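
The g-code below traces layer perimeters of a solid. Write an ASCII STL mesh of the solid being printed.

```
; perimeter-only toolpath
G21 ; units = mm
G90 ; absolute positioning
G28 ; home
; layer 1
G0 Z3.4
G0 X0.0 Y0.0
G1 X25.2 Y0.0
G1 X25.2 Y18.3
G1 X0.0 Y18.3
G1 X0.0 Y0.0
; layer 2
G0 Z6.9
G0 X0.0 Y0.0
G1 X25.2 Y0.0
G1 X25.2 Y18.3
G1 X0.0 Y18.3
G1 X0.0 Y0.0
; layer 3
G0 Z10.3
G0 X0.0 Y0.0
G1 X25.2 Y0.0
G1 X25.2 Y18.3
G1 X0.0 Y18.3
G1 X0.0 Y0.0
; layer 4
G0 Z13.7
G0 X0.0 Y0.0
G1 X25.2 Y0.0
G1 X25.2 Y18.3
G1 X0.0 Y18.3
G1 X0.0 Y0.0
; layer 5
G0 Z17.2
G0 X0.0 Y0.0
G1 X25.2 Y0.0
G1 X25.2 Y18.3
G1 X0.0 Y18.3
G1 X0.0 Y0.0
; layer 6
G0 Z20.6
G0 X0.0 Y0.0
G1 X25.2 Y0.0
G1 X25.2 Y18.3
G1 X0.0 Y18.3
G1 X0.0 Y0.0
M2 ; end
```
solid part
  facet normal 0.0000 0.0000 -1.0000
    outer loop
      vertex 25.2 18.3 0.0
      vertex 25.2 0.0 0.0
      vertex 0.0 0.0 0.0
    endloop
  endfacet
  facet normal 0.0000 0.0000 -1.0000
    outer loop
      vertex 0.0 18.3 0.0
      vertex 25.2 18.3 0.0
      vertex 0.0 0.0 0.0
    endloop
  endfacet
  facet normal 0.0000 0.0000 1.0000
    outer loop
      vertex 0.0 0.0 20.6
      vertex 25.2 0.0 20.6
      vertex 25.2 18.3 20.6
    endloop
  endfacet
  facet normal 0.0000 0.0000 1.0000
    outer loop
      vertex 0.0 0.0 20.6
      vertex 25.2 18.3 20.6
      vertex 0.0 18.3 20.6
    endloop
  endfacet
  facet normal 0.0000 -1.0000 0.0000
    outer loop
      vertex 0.0 0.0 0.0
      vertex 25.2 0.0 0.0
      vertex 25.2 0.0 20.6
    endloop
  endfacet
  facet normal 0.0000 -1.0000 0.0000
    outer loop
      vertex 0.0 0.0 0.0
      vertex 25.2 0.0 20.6
      vertex 0.0 0.0 20.6
    endloop
  endfacet
  facet normal 0.0000 1.0000 0.0000
    outer loop
      vertex 25.2 18.3 20.6
      vertex 25.2 18.3 0.0
      vertex 0.0 18.3 0.0
    endloop
  endfacet
  facet normal 0.0000 1.0000 0.0000
    outer loop
      vertex 0.0 18.3 20.6
      vertex 25.2 18.3 20.6
      vertex 0.0 18.3 0.0
    endloop
  endfacet
  facet normal -1.0000 0.0000 0.0000
    outer loop
      vertex 0.0 18.3 20.6
      vertex 0.0 18.3 0.0
      vertex 0.0 0.0 0.0
    endloop
  endfacet
  facet normal -1.0000 0.0000 0.0000
    outer loop
      vertex 0.0 0.0 20.6
      vertex 0.0 18.3 20.6
      vertex 0.0 0.0 0.0
    endloop
  endfacet
  facet normal 1.0000 0.0000 0.0000
    outer loop
      vertex 25.2 0.0 0.0
      vertex 25.2 18.3 0.0
      vertex 25.2 18.3 20.6
    endloop
  endfacet
  facet normal 1.0000 0.0000 0.0000
    outer loop
      vertex 25.2 0.0 0.0
      vertex 25.2 18.3 20.6
      vertex 25.2 0.0 20.6
    endloop
  endfacet
endsolid part

The G0 Z moves step by Δz≈3.4 mm. Every layer's G1 loop is the same polygon, so the solid is a straight extrusion of it from z=0 to z≈20.6. Closing with flat bottom and top caps and triangulating gives 12 facets — a rectangular box, roughly 25.2 × 18.3 mm footprint and 20.6 mm tall.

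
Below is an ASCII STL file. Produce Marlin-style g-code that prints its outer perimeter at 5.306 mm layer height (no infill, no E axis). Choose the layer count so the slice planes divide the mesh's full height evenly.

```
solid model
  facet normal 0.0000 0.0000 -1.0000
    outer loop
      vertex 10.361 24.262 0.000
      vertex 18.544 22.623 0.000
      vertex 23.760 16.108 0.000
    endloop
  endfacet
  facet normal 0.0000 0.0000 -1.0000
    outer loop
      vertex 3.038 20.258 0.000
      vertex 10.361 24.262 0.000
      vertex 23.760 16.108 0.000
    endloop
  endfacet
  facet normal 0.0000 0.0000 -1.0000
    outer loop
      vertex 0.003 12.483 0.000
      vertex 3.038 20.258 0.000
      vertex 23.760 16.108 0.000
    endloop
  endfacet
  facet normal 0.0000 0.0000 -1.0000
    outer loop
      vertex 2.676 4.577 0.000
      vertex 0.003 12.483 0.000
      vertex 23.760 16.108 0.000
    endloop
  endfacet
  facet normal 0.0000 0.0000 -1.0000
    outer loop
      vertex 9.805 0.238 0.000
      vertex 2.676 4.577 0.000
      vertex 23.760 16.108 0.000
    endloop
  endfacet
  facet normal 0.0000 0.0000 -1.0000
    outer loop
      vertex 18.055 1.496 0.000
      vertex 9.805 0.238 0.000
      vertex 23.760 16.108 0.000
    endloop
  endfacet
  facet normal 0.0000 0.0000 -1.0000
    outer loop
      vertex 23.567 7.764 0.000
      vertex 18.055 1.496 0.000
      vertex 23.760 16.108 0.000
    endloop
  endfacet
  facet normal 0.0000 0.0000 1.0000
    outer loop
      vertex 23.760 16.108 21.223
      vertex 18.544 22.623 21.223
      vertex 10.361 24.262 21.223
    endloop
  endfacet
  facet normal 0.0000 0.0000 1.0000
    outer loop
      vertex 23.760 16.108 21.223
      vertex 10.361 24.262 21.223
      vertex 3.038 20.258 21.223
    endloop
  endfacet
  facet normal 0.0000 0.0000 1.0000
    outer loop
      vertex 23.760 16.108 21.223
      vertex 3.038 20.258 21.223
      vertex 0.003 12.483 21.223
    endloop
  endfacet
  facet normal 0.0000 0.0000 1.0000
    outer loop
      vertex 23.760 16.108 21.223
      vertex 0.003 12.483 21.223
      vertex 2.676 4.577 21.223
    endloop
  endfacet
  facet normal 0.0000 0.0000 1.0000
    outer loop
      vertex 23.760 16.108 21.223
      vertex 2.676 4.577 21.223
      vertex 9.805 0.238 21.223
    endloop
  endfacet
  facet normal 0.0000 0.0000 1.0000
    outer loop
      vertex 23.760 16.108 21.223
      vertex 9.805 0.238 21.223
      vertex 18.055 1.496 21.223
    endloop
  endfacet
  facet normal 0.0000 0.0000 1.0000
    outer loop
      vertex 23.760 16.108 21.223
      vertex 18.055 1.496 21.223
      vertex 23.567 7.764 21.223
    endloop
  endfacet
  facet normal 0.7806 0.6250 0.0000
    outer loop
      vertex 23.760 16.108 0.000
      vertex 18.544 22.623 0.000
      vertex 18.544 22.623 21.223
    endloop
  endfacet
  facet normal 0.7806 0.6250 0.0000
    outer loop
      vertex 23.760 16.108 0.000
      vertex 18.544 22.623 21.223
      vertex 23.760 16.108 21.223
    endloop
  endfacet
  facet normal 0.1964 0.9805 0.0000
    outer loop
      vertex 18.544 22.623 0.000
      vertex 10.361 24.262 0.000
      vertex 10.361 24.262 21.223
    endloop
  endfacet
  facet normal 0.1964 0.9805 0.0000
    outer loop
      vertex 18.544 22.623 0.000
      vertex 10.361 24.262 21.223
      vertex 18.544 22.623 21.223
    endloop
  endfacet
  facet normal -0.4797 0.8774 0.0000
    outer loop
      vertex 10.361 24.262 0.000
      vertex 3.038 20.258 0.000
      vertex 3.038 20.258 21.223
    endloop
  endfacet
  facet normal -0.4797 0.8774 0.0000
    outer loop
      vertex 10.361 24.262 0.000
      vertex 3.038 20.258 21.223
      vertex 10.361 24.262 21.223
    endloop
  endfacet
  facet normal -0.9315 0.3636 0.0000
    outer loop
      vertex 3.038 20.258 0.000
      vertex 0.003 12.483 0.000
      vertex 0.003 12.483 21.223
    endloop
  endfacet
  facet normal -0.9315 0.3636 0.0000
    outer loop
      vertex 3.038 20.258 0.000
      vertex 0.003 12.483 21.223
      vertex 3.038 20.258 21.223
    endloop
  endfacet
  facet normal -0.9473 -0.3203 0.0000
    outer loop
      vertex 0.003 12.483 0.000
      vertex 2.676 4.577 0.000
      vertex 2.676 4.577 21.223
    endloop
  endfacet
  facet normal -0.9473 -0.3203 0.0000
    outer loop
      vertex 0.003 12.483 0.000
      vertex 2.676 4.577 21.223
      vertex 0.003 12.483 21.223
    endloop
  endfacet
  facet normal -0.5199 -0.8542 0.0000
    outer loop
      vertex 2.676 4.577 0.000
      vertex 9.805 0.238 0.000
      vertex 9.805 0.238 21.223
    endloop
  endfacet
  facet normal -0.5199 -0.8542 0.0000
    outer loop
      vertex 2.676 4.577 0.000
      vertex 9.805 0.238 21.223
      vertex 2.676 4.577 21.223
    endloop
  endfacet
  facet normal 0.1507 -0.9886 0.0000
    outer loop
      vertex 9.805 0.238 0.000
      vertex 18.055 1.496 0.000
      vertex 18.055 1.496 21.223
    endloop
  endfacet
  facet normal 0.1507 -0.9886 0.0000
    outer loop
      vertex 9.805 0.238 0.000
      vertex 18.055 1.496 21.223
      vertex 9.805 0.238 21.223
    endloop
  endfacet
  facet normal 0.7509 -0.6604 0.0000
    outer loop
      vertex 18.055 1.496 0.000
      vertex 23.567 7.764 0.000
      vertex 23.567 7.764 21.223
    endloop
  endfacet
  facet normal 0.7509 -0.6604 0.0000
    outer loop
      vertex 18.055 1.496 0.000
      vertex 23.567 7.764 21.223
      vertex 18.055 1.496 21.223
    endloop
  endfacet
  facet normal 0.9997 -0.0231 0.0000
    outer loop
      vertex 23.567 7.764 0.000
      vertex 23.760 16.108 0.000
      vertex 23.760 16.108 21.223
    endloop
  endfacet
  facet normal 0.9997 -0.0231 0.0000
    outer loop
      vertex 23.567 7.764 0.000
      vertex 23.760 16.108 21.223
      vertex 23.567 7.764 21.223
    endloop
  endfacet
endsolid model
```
; perimeter-only toolpath
G21 ; units = mm
G90 ; absolute positioning
G28 ; home
; layer 1
G0 Z5.306
G0 X23.760 Y16.108
G1 X18.544 Y22.623
G1 X10.361 Y24.262
G1 X3.038 Y20.258
G1 X0.003 Y12.483
G1 X2.676 Y4.577
G1 X9.805 Y0.238
G1 X18.055 Y1.496
G1 X23.567 Y7.764
G1 X23.760 Y16.108
; layer 2
G0 Z10.611
G0 X23.760 Y16.108
G1 X18.544 Y22.623
G1 X10.361 Y24.262
G1 X3.038 Y20.258
G1 X0.003 Y12.483
G1 X2.676 Y4.577
G1 X9.805 Y0.238
G1 X18.055 Y1.496
G1 X23.567 Y7.764
G1 X23.760 Y16.108
; layer 3
G0 Z15.917
G0 X23.760 Y16.108
G1 X18.544 Y22.623
G1 X10.361 Y24.262
G1 X3.038 Y20.258
G1 X0.003 Y12.483
G1 X2.676 Y4.577
G1 X9.805 Y0.238
G1 X18.055 Y1.496
G1 X23.567 Y7.764
G1 X23.760 Y16.108
; layer 4
G0 Z21.223
G0 X23.760 Y16.108
G1 X18.544 Y22.623
G1 X10.361 Y24.262
G1 X3.038 Y20.258
G1 X0.003 Y12.483
G1 X2.676 Y4.577
G1 X9.805 Y0.238
G1 X18.055 Y1.496
G1 X23.567 Y7.764
G1 X23.760 Y16.108
M2 ; end

The solid is a regular 9-sided prism (a cylinder approximated with 9 flat sides), circumscribed radius ≈ 12.2 mm, height ≈ 21.2 mm. Slicing at Δz = 5.306 mm — 4 equal slices spanning the solid's height, so layer i sits at z = i·h/4 — gives 4 non-empty perimeters. Each is a 9-segment closed polygon; G0 lifts to the layer z and rapids to the start vertex, then G1 traces the edges.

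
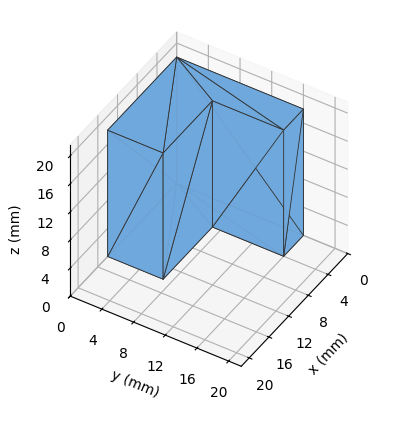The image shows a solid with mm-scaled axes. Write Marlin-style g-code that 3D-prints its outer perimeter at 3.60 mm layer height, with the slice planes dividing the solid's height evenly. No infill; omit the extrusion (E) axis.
Reading the render: the shape is an L-shaped prism: outer 14 × 16 mm, arm thicknesses ≈ 7 mm (horizontal) and 4 mm (vertical), extruded 18 mm in z (dimensions read to the nearest mm from the axis ticks). For the g-code, the solid's height is divided into equal slices at the stated Δz and each level perimeter traced with G1 moves after a G0 lift.

; perimeter-only toolpath
G21 ; units = mm
G90 ; absolute positioning
G28 ; home
; layer 1
G0 Z3.60
G0 X0.00 Y0.00
G1 X14.00 Y0.00
G1 X14.00 Y7.00
G1 X4.00 Y7.00
G1 X4.00 Y16.00
G1 X0.00 Y16.00
G1 X0.00 Y0.00
; layer 2
G0 Z7.20
G0 X0.00 Y0.00
G1 X14.00 Y0.00
G1 X14.00 Y7.00
G1 X4.00 Y7.00
G1 X4.00 Y16.00
G1 X0.00 Y16.00
G1 X0.00 Y0.00
; layer 3
G0 Z10.80
G0 X0.00 Y0.00
G1 X14.00 Y0.00
G1 X14.00 Y7.00
G1 X4.00 Y7.00
G1 X4.00 Y16.00
G1 X0.00 Y16.00
G1 X0.00 Y0.00
; layer 4
G0 Z14.40
G0 X0.00 Y0.00
G1 X14.00 Y0.00
G1 X14.00 Y7.00
G1 X4.00 Y7.00
G1 X4.00 Y16.00
G1 X0.00 Y16.00
G1 X0.00 Y0.00
; layer 5
G0 Z18.00
G0 X0.00 Y0.00
G1 X14.00 Y0.00
G1 X14.00 Y7.00
G1 X4.00 Y7.00
G1 X4.00 Y16.00
G1 X0.00 Y16.00
G1 X0.00 Y0.00
M2 ; end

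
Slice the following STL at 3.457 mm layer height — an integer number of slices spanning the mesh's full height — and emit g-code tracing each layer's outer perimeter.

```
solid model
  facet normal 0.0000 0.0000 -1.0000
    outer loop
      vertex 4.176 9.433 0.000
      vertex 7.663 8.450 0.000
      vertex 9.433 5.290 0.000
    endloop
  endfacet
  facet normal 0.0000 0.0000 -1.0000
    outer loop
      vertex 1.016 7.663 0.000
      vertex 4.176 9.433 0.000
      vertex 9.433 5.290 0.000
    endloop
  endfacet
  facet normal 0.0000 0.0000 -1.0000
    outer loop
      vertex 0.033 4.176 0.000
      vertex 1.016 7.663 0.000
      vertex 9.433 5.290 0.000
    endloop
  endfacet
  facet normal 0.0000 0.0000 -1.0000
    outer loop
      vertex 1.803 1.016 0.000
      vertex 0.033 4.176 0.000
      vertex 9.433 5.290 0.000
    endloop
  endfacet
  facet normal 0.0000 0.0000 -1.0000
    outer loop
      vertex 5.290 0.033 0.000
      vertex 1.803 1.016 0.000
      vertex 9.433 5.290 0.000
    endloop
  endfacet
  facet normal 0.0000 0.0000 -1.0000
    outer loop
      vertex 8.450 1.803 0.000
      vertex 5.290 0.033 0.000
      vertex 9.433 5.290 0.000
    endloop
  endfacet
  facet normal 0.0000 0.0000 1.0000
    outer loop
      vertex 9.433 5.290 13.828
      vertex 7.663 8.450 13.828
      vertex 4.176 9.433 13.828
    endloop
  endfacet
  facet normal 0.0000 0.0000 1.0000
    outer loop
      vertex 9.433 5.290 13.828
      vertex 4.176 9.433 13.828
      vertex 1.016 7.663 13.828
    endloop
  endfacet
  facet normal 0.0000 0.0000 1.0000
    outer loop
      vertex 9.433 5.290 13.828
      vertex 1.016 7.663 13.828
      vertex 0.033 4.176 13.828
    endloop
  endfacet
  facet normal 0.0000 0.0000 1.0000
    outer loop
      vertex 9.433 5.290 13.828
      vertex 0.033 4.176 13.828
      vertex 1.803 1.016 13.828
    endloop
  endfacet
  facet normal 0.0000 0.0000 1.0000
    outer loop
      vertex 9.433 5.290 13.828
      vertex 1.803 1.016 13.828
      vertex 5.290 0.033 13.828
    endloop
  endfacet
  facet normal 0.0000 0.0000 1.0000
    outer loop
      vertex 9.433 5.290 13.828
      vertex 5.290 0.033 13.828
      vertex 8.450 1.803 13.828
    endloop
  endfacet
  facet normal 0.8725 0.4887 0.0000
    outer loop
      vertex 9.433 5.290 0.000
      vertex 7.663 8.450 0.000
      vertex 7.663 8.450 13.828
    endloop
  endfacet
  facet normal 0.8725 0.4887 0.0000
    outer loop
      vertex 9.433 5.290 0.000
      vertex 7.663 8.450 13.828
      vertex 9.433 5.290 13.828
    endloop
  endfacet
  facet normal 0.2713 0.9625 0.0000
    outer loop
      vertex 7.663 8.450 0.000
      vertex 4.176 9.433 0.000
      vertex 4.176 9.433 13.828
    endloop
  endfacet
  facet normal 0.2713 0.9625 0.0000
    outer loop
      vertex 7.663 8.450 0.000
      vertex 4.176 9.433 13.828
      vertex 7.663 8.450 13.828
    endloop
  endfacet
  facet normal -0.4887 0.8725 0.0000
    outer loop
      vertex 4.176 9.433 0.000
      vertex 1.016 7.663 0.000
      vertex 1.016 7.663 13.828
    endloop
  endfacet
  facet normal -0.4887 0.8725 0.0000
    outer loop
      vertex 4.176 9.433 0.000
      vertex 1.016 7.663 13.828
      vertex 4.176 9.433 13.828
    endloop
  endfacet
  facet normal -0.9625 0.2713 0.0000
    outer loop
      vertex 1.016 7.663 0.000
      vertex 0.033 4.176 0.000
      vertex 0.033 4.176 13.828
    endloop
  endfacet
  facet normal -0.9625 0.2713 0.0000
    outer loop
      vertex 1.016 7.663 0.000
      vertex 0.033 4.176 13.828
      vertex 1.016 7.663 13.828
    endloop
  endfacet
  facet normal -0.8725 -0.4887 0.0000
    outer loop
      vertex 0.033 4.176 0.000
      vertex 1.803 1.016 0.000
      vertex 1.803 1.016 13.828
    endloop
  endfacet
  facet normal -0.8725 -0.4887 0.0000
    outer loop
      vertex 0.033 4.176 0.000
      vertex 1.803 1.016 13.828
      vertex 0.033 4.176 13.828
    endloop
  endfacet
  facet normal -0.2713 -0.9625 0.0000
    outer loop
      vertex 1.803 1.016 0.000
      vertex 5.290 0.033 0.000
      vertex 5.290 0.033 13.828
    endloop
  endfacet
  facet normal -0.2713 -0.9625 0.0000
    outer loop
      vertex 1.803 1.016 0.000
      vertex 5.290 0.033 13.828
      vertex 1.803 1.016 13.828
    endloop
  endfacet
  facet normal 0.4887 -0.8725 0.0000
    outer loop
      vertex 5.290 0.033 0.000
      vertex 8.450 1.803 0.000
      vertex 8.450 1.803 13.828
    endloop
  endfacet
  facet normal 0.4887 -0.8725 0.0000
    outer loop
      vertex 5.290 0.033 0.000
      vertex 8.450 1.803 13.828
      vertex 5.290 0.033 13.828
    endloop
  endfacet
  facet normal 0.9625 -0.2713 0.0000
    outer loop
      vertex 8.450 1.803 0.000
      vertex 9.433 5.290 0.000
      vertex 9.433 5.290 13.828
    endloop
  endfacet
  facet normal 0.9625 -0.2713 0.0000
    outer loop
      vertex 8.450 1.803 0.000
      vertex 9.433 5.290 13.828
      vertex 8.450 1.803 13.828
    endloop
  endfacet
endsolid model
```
; perimeter-only toolpath
G21 ; units = mm
G90 ; absolute positioning
G28 ; home
; layer 1
G0 Z3.457
G0 X9.433 Y5.290
G1 X7.663 Y8.450
G1 X4.176 Y9.433
G1 X1.016 Y7.663
G1 X0.033 Y4.176
G1 X1.803 Y1.016
G1 X5.290 Y0.033
G1 X8.450 Y1.803
G1 X9.433 Y5.290
; layer 2
G0 Z6.914
G0 X9.433 Y5.290
G1 X7.663 Y8.450
G1 X4.176 Y9.433
G1 X1.016 Y7.663
G1 X0.033 Y4.176
G1 X1.803 Y1.016
G1 X5.290 Y0.033
G1 X8.450 Y1.803
G1 X9.433 Y5.290
; layer 3
G0 Z10.371
G0 X9.433 Y5.290
G1 X7.663 Y8.450
G1 X4.176 Y9.433
G1 X1.016 Y7.663
G1 X0.033 Y4.176
G1 X1.803 Y1.016
G1 X5.290 Y0.033
G1 X8.450 Y1.803
G1 X9.433 Y5.290
; layer 4
G0 Z13.828
G0 X9.433 Y5.290
G1 X7.663 Y8.450
G1 X4.176 Y9.433
G1 X1.016 Y7.663
G1 X0.033 Y4.176
G1 X1.803 Y1.016
G1 X5.290 Y0.033
G1 X8.450 Y1.803
G1 X9.433 Y5.290
M2 ; end

The solid is a regular 8-sided prism (a cylinder approximated with 8 flat sides), circumscribed radius ≈ 4.73 mm, height ≈ 13.8 mm. Slicing at Δz = 3.457 mm — 4 equal slices spanning the solid's height, so layer i sits at z = i·h/4 — gives 4 non-empty perimeters. Each is a 8-segment closed polygon; G0 lifts to the layer z and rapids to the start vertex, then G1 traces the edges.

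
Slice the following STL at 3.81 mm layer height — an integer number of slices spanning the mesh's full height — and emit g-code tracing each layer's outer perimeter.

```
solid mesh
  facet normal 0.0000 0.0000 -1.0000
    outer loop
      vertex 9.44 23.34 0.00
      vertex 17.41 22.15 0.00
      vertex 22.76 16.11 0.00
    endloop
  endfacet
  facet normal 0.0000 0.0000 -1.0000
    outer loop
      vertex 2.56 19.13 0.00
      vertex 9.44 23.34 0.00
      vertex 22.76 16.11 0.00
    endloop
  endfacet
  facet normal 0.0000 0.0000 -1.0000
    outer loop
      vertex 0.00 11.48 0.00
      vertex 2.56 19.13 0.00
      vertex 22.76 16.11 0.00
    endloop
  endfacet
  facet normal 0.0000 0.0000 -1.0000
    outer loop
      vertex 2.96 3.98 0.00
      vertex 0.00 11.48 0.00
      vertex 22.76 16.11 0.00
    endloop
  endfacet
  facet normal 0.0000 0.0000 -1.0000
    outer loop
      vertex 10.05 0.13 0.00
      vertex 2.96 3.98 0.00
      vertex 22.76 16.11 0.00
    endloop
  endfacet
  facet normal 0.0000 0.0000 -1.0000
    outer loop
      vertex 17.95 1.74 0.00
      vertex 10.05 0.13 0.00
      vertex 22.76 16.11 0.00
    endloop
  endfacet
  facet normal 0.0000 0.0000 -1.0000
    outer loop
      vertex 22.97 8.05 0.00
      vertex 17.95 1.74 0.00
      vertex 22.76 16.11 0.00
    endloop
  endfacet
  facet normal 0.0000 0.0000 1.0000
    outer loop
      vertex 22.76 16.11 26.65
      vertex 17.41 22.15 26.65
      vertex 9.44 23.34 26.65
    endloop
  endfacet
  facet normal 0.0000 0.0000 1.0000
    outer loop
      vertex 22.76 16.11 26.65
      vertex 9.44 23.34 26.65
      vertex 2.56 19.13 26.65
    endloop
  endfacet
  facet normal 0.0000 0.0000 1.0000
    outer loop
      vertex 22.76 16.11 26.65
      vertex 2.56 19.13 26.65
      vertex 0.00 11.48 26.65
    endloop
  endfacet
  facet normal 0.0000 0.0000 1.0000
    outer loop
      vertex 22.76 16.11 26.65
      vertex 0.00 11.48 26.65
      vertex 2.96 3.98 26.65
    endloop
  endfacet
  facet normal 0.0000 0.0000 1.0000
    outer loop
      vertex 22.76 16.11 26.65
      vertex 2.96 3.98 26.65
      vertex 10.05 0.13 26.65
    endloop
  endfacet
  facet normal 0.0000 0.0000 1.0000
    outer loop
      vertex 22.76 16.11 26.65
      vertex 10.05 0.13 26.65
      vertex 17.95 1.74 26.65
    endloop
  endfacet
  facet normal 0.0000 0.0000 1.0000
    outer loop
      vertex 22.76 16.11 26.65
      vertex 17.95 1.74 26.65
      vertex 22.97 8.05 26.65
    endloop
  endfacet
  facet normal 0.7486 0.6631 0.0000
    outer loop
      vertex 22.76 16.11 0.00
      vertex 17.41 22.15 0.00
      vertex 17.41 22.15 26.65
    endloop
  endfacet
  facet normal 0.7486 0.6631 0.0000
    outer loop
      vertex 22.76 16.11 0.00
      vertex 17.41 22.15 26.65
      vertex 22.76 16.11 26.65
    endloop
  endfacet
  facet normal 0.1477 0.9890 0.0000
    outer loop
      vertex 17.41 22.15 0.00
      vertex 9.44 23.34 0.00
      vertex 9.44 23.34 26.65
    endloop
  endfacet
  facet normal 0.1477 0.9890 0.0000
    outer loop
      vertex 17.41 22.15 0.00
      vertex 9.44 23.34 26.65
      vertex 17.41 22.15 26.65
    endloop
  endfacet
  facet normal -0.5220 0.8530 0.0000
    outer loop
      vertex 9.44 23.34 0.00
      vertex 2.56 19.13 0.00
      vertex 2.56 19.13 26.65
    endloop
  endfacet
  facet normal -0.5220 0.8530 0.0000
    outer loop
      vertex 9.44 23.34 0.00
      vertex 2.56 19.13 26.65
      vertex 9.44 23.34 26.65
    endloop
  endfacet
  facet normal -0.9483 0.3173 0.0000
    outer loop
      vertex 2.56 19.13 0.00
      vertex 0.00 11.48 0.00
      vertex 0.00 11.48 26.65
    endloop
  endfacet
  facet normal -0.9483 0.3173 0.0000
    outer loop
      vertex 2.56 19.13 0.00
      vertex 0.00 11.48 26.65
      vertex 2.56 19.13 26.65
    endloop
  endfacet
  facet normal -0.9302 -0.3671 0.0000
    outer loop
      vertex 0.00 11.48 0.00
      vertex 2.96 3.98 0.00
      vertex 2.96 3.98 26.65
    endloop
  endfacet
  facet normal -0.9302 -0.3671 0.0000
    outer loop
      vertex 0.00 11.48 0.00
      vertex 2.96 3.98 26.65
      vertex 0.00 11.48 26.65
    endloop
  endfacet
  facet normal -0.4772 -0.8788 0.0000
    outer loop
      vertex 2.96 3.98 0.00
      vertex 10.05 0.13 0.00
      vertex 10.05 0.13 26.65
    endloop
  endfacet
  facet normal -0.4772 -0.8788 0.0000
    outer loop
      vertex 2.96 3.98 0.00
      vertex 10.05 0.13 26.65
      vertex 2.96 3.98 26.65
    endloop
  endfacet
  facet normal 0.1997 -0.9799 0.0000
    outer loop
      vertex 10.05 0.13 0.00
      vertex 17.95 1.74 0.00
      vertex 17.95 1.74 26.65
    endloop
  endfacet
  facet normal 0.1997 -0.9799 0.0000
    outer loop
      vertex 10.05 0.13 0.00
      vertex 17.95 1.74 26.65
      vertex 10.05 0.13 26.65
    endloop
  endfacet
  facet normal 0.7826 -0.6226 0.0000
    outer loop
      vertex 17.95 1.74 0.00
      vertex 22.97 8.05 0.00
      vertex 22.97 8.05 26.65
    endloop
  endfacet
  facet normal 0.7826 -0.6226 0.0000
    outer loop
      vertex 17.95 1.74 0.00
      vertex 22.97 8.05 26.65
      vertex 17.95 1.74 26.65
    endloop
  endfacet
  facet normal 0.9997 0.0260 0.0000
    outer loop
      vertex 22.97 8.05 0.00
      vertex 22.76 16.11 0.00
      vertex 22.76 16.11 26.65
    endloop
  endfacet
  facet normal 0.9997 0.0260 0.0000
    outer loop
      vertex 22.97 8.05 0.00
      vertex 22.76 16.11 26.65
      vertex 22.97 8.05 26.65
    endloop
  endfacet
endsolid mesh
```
; perimeter-only toolpath
G21 ; units = mm
G90 ; absolute positioning
G28 ; home
; layer 1
G0 Z3.81
G0 X22.76 Y16.11
G1 X17.41 Y22.15
G1 X9.44 Y23.34
G1 X2.56 Y19.13
G1 X0.00 Y11.48
G1 X2.96 Y3.98
G1 X10.05 Y0.13
G1 X17.95 Y1.74
G1 X22.97 Y8.05
G1 X22.76 Y16.11
; layer 2
G0 Z7.61
G0 X22.76 Y16.11
G1 X17.41 Y22.15
G1 X9.44 Y23.34
G1 X2.56 Y19.13
G1 X0.00 Y11.48
G1 X2.96 Y3.98
G1 X10.05 Y0.13
G1 X17.95 Y1.74
G1 X22.97 Y8.05
G1 X22.76 Y16.11
; layer 3
G0 Z11.42
G0 X22.76 Y16.11
G1 X17.41 Y22.15
G1 X9.44 Y23.34
G1 X2.56 Y19.13
G1 X0.00 Y11.48
G1 X2.96 Y3.98
G1 X10.05 Y0.13
G1 X17.95 Y1.74
G1 X22.97 Y8.05
G1 X22.76 Y16.11
; layer 4
G0 Z15.23
G0 X22.76 Y16.11
G1 X17.41 Y22.15
G1 X9.44 Y23.34
G1 X2.56 Y19.13
G1 X0.00 Y11.48
G1 X2.96 Y3.98
G1 X10.05 Y0.13
G1 X17.95 Y1.74
G1 X22.97 Y8.05
G1 X22.76 Y16.11
; layer 5
G0 Z19.04
G0 X22.76 Y16.11
G1 X17.41 Y22.15
G1 X9.44 Y23.34
G1 X2.56 Y19.13
G1 X0.00 Y11.48
G1 X2.96 Y3.98
G1 X10.05 Y0.13
G1 X17.95 Y1.74
G1 X22.97 Y8.05
G1 X22.76 Y16.11
; layer 6
G0 Z22.84
G0 X22.76 Y16.11
G1 X17.41 Y22.15
G1 X9.44 Y23.34
G1 X2.56 Y19.13
G1 X0.00 Y11.48
G1 X2.96 Y3.98
G1 X10.05 Y0.13
G1 X17.95 Y1.74
G1 X22.97 Y8.05
G1 X22.76 Y16.11
; layer 7
G0 Z26.65
G0 X22.76 Y16.11
G1 X17.41 Y22.15
G1 X9.44 Y23.34
G1 X2.56 Y19.13
G1 X0.00 Y11.48
G1 X2.96 Y3.98
G1 X10.05 Y0.13
G1 X17.95 Y1.74
G1 X22.97 Y8.05
G1 X22.76 Y16.11
M2 ; end

The solid is a regular 9-sided prism (a cylinder approximated with 9 flat sides), circumscribed radius ≈ 11.8 mm, height ≈ 26.6 mm. Slicing at Δz = 3.81 mm — 7 equal slices spanning the solid's height, so layer i sits at z = i·h/7 — gives 7 non-empty perimeters. Each is a 9-segment closed polygon; G0 lifts to the layer z and rapids to the start vertex, then G1 traces the edges.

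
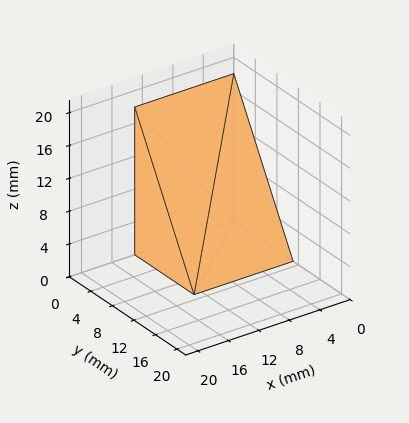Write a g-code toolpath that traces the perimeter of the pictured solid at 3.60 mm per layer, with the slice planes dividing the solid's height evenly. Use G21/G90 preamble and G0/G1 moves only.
Reading the render: the shape is a wedge (ramp): 13 × 11 mm base, rising to 18 mm along the y=0 edge and sloping linearly to z=0 at y=11 (dimensions read to the nearest mm from the axis ticks). For the g-code, the solid's height is divided into equal slices at the stated Δz and each level perimeter traced with G1 moves after a G0 lift.

; perimeter-only toolpath
G21 ; units = mm
G90 ; absolute positioning
G28 ; home
; layer 1
G0 Z3.60
G0 X0.00 Y0.00
G1 X13.00 Y0.00
G1 X13.00 Y8.80
G1 X0.00 Y8.80
G1 X0.00 Y0.00
; layer 2
G0 Z7.20
G0 X0.00 Y0.00
G1 X13.00 Y0.00
G1 X13.00 Y6.60
G1 X0.00 Y6.60
G1 X0.00 Y0.00
; layer 3
G0 Z10.80
G0 X0.00 Y0.00
G1 X13.00 Y0.00
G1 X13.00 Y4.40
G1 X0.00 Y4.40
G1 X0.00 Y0.00
; layer 4
G0 Z14.40
G0 X0.00 Y0.00
G1 X13.00 Y0.00
G1 X13.00 Y2.20
G1 X0.00 Y2.20
G1 X0.00 Y0.00
M2 ; end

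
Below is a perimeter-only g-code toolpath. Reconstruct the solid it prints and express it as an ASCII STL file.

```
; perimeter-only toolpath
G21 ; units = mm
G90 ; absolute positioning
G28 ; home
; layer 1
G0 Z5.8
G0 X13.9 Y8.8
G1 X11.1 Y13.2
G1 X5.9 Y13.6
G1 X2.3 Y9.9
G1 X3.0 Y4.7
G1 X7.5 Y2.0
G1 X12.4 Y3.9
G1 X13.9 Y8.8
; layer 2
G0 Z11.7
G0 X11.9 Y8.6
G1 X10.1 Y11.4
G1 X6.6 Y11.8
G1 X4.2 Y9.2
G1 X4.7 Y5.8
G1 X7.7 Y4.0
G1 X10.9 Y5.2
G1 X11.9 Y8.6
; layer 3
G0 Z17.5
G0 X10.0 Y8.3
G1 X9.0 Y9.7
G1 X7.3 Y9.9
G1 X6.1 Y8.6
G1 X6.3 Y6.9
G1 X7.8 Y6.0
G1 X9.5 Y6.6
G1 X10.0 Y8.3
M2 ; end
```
solid part
  facet normal 0.0000 0.0000 -1.0000
    outer loop
      vertex 5.2 15.5 0.0
      vertex 12.1 14.9 0.0
      vertex 15.9 9.1 0.0
    endloop
  endfacet
  facet normal 0.0000 0.0000 -1.0000
    outer loop
      vertex 0.4 10.5 0.0
      vertex 5.2 15.5 0.0
      vertex 15.9 9.1 0.0
    endloop
  endfacet
  facet normal 0.0000 0.0000 -1.0000
    outer loop
      vertex 1.3 3.6 0.0
      vertex 0.4 10.5 0.0
      vertex 15.9 9.1 0.0
    endloop
  endfacet
  facet normal 0.0000 0.0000 -1.0000
    outer loop
      vertex 7.3 0.0 0.0
      vertex 1.3 3.6 0.0
      vertex 15.9 9.1 0.0
    endloop
  endfacet
  facet normal 0.0000 0.0000 -1.0000
    outer loop
      vertex 13.8 2.5 0.0
      vertex 7.3 0.0 0.0
      vertex 15.9 9.1 0.0
    endloop
  endfacet
  facet normal 0.7994 0.5237 0.2945
    outer loop
      vertex 15.9 9.1 0.0
      vertex 12.1 14.9 0.0
      vertex 8.0 8.0 23.4
    endloop
  endfacet
  facet normal 0.0828 0.9519 0.2952
    outer loop
      vertex 12.1 14.9 0.0
      vertex 5.2 15.5 0.0
      vertex 8.0 8.0 23.4
    endloop
  endfacet
  facet normal -0.6894 0.6618 0.2946
    outer loop
      vertex 5.2 15.5 0.0
      vertex 0.4 10.5 0.0
      vertex 8.0 8.0 23.4
    endloop
  endfacet
  facet normal -0.9476 -0.1236 0.2946
    outer loop
      vertex 0.4 10.5 0.0
      vertex 1.3 3.6 0.0
      vertex 8.0 8.0 23.4
    endloop
  endfacet
  facet normal -0.4916 -0.8194 0.2948
    outer loop
      vertex 1.3 3.6 0.0
      vertex 7.3 0.0 0.0
      vertex 8.0 8.0 23.4
    endloop
  endfacet
  facet normal 0.3430 -0.8919 0.2947
    outer loop
      vertex 7.3 0.0 0.0
      vertex 13.8 2.5 0.0
      vertex 8.0 8.0 23.4
    endloop
  endfacet
  facet normal 0.9108 -0.2898 0.2939
    outer loop
      vertex 13.8 2.5 0.0
      vertex 15.9 9.1 0.0
      vertex 8.0 8.0 23.4
    endloop
  endfacet
endsolid part

The G0 Z moves step by Δz≈5.8 mm. The G1 loops shrink linearly with z, so the solid tapers from its base footprint up to z≈23.4. Closing with a flat bottom cap and the tapered top and triangulating gives 12 facets — a regular 7-sided pyramid, base circumscribed radius ≈ 8 mm, apex at z ≈ 23.4 mm.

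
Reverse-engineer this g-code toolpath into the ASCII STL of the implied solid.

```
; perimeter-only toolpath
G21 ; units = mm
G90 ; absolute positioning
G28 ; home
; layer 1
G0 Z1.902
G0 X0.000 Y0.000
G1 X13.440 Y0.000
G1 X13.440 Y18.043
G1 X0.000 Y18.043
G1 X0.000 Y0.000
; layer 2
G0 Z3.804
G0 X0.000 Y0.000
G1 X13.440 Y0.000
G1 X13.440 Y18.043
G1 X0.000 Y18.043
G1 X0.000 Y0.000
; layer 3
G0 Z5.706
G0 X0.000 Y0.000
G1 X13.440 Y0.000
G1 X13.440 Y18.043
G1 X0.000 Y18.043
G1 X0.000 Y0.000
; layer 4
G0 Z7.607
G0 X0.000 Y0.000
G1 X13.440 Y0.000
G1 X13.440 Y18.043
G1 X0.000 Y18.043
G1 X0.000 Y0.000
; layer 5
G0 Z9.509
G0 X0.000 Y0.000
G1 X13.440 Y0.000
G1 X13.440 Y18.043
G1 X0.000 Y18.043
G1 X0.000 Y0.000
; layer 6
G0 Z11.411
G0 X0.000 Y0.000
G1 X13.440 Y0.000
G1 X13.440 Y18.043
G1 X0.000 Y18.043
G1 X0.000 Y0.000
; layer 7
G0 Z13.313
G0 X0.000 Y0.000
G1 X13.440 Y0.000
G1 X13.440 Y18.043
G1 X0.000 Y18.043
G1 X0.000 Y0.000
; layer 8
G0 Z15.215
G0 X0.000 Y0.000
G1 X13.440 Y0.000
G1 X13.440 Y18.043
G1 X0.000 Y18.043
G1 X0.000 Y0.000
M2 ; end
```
solid part
  facet normal 0.0000 0.0000 -1.0000
    outer loop
      vertex 13.440 18.043 0.000
      vertex 13.440 0.000 0.000
      vertex 0.000 0.000 0.000
    endloop
  endfacet
  facet normal 0.0000 0.0000 -1.0000
    outer loop
      vertex 0.000 18.043 0.000
      vertex 13.440 18.043 0.000
      vertex 0.000 0.000 0.000
    endloop
  endfacet
  facet normal 0.0000 0.0000 1.0000
    outer loop
      vertex 0.000 0.000 15.215
      vertex 13.440 0.000 15.215
      vertex 13.440 18.043 15.215
    endloop
  endfacet
  facet normal 0.0000 0.0000 1.0000
    outer loop
      vertex 0.000 0.000 15.215
      vertex 13.440 18.043 15.215
      vertex 0.000 18.043 15.215
    endloop
  endfacet
  facet normal 0.0000 -1.0000 0.0000
    outer loop
      vertex 0.000 0.000 0.000
      vertex 13.440 0.000 0.000
      vertex 13.440 0.000 15.215
    endloop
  endfacet
  facet normal 0.0000 -1.0000 0.0000
    outer loop
      vertex 0.000 0.000 0.000
      vertex 13.440 0.000 15.215
      vertex 0.000 0.000 15.215
    endloop
  endfacet
  facet normal 0.0000 1.0000 0.0000
    outer loop
      vertex 13.440 18.043 15.215
      vertex 13.440 18.043 0.000
      vertex 0.000 18.043 0.000
    endloop
  endfacet
  facet normal 0.0000 1.0000 0.0000
    outer loop
      vertex 0.000 18.043 15.215
      vertex 13.440 18.043 15.215
      vertex 0.000 18.043 0.000
    endloop
  endfacet
  facet normal -1.0000 0.0000 0.0000
    outer loop
      vertex 0.000 18.043 15.215
      vertex 0.000 18.043 0.000
      vertex 0.000 0.000 0.000
    endloop
  endfacet
  facet normal -1.0000 0.0000 0.0000
    outer loop
      vertex 0.000 0.000 15.215
      vertex 0.000 18.043 15.215
      vertex 0.000 0.000 0.000
    endloop
  endfacet
  facet normal 1.0000 0.0000 0.0000
    outer loop
      vertex 13.440 0.000 0.000
      vertex 13.440 18.043 0.000
      vertex 13.440 18.043 15.215
    endloop
  endfacet
  facet normal 1.0000 0.0000 0.0000
    outer loop
      vertex 13.440 0.000 0.000
      vertex 13.440 18.043 15.215
      vertex 13.440 0.000 15.215
    endloop
  endfacet
endsolid part

The G0 Z moves step by Δz≈1.902 mm. Every layer's G1 loop is the same polygon, so the solid is a straight extrusion of it from z=0 to z≈15.2. Closing with flat bottom and top caps and triangulating gives 12 facets — a rectangular box, roughly 13.4 × 18 mm footprint and 15.2 mm tall.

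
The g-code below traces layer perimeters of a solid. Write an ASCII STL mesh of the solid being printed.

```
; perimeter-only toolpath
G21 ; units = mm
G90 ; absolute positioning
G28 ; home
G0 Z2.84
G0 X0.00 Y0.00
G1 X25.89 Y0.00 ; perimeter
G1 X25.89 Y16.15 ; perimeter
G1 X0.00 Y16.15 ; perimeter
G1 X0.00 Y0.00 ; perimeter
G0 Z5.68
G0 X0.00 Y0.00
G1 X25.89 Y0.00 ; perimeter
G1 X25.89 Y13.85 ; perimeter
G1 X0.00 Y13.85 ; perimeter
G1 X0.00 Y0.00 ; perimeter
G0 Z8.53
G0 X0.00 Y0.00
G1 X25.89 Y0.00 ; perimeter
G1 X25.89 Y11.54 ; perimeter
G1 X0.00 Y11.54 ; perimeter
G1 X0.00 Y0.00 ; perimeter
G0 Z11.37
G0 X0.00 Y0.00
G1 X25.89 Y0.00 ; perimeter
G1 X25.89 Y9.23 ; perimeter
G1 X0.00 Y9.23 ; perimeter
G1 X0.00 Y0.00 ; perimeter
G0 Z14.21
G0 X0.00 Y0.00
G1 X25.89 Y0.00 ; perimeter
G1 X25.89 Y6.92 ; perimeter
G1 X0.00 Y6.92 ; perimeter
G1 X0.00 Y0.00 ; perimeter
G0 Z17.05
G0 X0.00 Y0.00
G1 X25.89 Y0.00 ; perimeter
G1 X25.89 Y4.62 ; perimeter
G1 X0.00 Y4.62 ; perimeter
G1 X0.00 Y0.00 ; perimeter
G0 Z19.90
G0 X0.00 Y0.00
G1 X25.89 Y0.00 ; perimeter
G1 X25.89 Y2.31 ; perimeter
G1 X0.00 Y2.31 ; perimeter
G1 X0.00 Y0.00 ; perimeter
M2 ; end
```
solid part
  facet normal 0.0000 0.0000 -1.0000
    outer loop
      vertex 25.89 18.46 0.00
      vertex 25.89 0.00 0.00
      vertex 0.00 0.00 0.00
    endloop
  endfacet
  facet normal 0.0000 0.0000 -1.0000
    outer loop
      vertex 0.00 18.46 0.00
      vertex 25.89 18.46 0.00
      vertex 0.00 0.00 0.00
    endloop
  endfacet
  facet normal 0.0000 -1.0000 0.0000
    outer loop
      vertex 0.00 0.00 0.00
      vertex 25.89 0.00 0.00
      vertex 25.89 0.00 22.74
    endloop
  endfacet
  facet normal 0.0000 -1.0000 0.0000
    outer loop
      vertex 0.00 0.00 0.00
      vertex 25.89 0.00 22.74
      vertex 0.00 0.00 22.74
    endloop
  endfacet
  facet normal 0.0000 0.7764 0.6303
    outer loop
      vertex 0.00 0.00 22.74
      vertex 25.89 0.00 22.74
      vertex 25.89 18.46 0.00
    endloop
  endfacet
  facet normal 0.0000 0.7764 0.6303
    outer loop
      vertex 0.00 0.00 22.74
      vertex 25.89 18.46 0.00
      vertex 0.00 18.46 0.00
    endloop
  endfacet
  facet normal -1.0000 0.0000 0.0000
    outer loop
      vertex 0.00 0.00 22.74
      vertex 0.00 18.46 0.00
      vertex 0.00 0.00 0.00
    endloop
  endfacet
  facet normal 1.0000 0.0000 0.0000
    outer loop
      vertex 25.89 0.00 0.00
      vertex 25.89 18.46 0.00
      vertex 25.89 0.00 22.74
    endloop
  endfacet
endsolid part

The G0 Z moves step by Δz≈2.84 mm. The G1 loops shrink linearly with z, so the solid tapers from its base footprint up to z≈22.7. Closing with a flat bottom cap and the tapered top and triangulating gives 8 facets — a wedge (ramp): 25.9 × 18.5 mm base, rising to 22.7 mm along the y=0 edge and sloping linearly to z=0 at y=18.5.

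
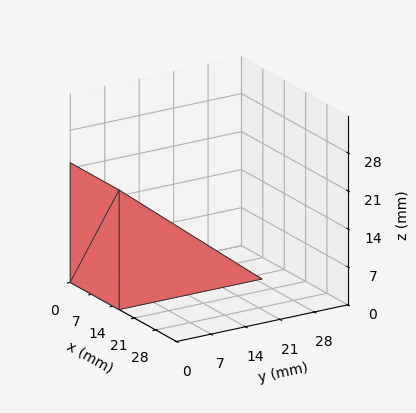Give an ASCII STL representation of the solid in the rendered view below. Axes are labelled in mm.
Reading the render: the shape is a wedge (ramp): 16 × 29 mm base, rising to 22 mm along the y=0 edge and sloping linearly to z=0 at y=29 (dimensions read to the nearest mm from the axis ticks). For the STL, each face is triangulated and given an outward normal.

solid part
  facet normal 0.0000 0.0000 -1.0000
    outer loop
      vertex 16.000 29.000 0.000
      vertex 16.000 0.000 0.000
      vertex 0.000 0.000 0.000
    endloop
  endfacet
  facet normal 0.0000 0.0000 -1.0000
    outer loop
      vertex 0.000 29.000 0.000
      vertex 16.000 29.000 0.000
      vertex 0.000 0.000 0.000
    endloop
  endfacet
  facet normal 0.0000 -1.0000 0.0000
    outer loop
      vertex 0.000 0.000 0.000
      vertex 16.000 0.000 0.000
      vertex 16.000 0.000 22.000
    endloop
  endfacet
  facet normal 0.0000 -1.0000 0.0000
    outer loop
      vertex 0.000 0.000 0.000
      vertex 16.000 0.000 22.000
      vertex 0.000 0.000 22.000
    endloop
  endfacet
  facet normal 0.0000 0.6044 0.7967
    outer loop
      vertex 0.000 0.000 22.000
      vertex 16.000 0.000 22.000
      vertex 16.000 29.000 0.000
    endloop
  endfacet
  facet normal 0.0000 0.6044 0.7967
    outer loop
      vertex 0.000 0.000 22.000
      vertex 16.000 29.000 0.000
      vertex 0.000 29.000 0.000
    endloop
  endfacet
  facet normal -1.0000 0.0000 0.0000
    outer loop
      vertex 0.000 0.000 22.000
      vertex 0.000 29.000 0.000
      vertex 0.000 0.000 0.000
    endloop
  endfacet
  facet normal 1.0000 0.0000 0.0000
    outer loop
      vertex 16.000 0.000 0.000
      vertex 16.000 29.000 0.000
      vertex 16.000 0.000 22.000
    endloop
  endfacet
endsolid part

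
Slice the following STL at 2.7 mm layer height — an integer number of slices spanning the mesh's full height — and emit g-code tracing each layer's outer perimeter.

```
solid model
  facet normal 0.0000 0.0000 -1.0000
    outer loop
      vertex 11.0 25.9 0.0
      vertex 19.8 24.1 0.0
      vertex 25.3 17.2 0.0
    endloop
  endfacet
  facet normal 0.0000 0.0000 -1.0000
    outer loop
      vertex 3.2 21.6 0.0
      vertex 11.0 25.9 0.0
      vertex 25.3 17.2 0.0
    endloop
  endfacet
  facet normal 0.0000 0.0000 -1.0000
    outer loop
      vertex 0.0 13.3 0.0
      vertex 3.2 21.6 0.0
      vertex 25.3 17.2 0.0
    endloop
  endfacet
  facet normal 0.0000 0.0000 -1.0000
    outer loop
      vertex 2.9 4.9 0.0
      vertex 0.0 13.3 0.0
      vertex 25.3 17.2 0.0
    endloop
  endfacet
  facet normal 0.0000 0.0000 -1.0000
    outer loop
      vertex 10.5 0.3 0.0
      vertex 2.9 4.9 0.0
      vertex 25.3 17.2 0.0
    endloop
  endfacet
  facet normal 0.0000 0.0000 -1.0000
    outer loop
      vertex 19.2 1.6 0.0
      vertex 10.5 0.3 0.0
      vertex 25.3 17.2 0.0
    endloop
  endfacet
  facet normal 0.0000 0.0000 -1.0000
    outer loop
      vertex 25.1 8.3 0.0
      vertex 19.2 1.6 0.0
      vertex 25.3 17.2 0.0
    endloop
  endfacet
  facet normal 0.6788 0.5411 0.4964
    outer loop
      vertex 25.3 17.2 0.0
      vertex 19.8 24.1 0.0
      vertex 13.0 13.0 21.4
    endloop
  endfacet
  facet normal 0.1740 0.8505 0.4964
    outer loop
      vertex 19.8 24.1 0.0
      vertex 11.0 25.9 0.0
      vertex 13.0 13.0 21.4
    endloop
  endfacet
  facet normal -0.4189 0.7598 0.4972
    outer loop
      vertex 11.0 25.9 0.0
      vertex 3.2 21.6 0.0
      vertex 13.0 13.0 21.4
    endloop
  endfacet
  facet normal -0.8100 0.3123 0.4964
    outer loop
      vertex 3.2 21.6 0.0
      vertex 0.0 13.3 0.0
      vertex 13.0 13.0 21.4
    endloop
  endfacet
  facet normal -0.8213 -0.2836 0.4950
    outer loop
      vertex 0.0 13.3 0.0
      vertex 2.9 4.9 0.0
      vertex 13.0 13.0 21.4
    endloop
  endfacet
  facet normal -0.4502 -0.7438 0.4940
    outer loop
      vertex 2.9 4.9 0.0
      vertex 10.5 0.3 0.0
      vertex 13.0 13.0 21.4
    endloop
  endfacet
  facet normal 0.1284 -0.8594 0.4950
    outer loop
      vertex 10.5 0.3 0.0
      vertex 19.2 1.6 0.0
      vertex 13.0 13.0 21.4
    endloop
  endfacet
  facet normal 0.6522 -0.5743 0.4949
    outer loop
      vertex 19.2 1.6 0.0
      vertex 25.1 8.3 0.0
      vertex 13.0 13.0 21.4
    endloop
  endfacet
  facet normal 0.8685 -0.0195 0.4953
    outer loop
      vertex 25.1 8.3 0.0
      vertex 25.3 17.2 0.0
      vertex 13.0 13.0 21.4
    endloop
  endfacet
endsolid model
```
; perimeter-only toolpath
G21 ; units = mm
G90 ; absolute positioning
G28 ; home
; layer 1
G0 Z2.7
G0 X23.8 Y16.7
G1 X18.9 Y22.7
G1 X11.2 Y24.3
G1 X4.4 Y20.5
G1 X1.6 Y13.3
G1 X4.2 Y5.9
G1 X10.8 Y1.9
G1 X18.4 Y3.0
G1 X23.6 Y8.9
G1 X23.8 Y16.7
; layer 2
G0 Z5.3
G0 X22.2 Y16.1
G1 X18.1 Y21.3
G1 X11.5 Y22.7
G1 X5.7 Y19.5
G1 X3.2 Y13.2
G1 X5.4 Y6.9
G1 X11.1 Y3.5
G1 X17.6 Y4.5
G1 X22.1 Y9.5
G1 X22.2 Y16.1
; layer 3
G0 Z8.0
G0 X20.7 Y15.6
G1 X17.2 Y19.9
G1 X11.8 Y21.1
G1 X6.9 Y18.4
G1 X4.9 Y13.2
G1 X6.7 Y7.9
G1 X11.4 Y5.1
G1 X16.9 Y5.9
G1 X20.6 Y10.1
G1 X20.7 Y15.6
; layer 4
G0 Z10.7
G0 X19.1 Y15.1
G1 X16.4 Y18.6
G1 X12.0 Y19.4
G1 X8.1 Y17.3
G1 X6.5 Y13.2
G1 X8.0 Y8.9
G1 X11.8 Y6.7
G1 X16.1 Y7.3
G1 X19.1 Y10.7
G1 X19.1 Y15.1
; layer 5
G0 Z13.4
G0 X17.6 Y14.6
G1 X15.6 Y17.2
G1 X12.2 Y17.8
G1 X9.3 Y16.2
G1 X8.1 Y13.1
G1 X9.2 Y10.0
G1 X12.1 Y8.2
G1 X15.3 Y8.7
G1 X17.5 Y11.2
G1 X17.6 Y14.6
; layer 6
G0 Z16.0
G0 X16.1 Y14.1
G1 X14.7 Y15.8
G1 X12.5 Y16.2
G1 X10.5 Y15.2
G1 X9.7 Y13.1
G1 X10.5 Y11.0
G1 X12.4 Y9.8
G1 X14.6 Y10.1
G1 X16.0 Y11.8
G1 X16.1 Y14.1
; layer 7
G0 Z18.7
G0 X14.5 Y13.5
G1 X13.8 Y14.4
G1 X12.8 Y14.6
G1 X11.8 Y14.1
G1 X11.4 Y13.0
G1 X11.7 Y12.0
G1 X12.7 Y11.4
G1 X13.8 Y11.6
G1 X14.5 Y12.4
G1 X14.5 Y13.5
M2 ; end

The solid is a regular 9-sided pyramid, base circumscribed radius ≈ 13 mm, apex at z ≈ 21.4 mm. Slicing at Δz = 2.7 mm — 8 equal slices spanning the solid's height, so layer i sits at z = i·h/8 — gives 7 non-empty perimeters. Each is a 9-segment closed polygon; G0 lifts to the layer z and rapids to the start vertex, then G1 traces the edges. The cross-section shrinks linearly with z (the slice at the apex is degenerate and omitted).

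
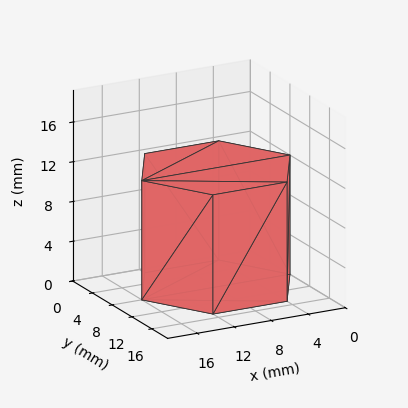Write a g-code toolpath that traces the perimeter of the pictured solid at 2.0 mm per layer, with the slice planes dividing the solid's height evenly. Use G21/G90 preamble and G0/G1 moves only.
Reading the render: the shape is a regular 6-sided prism (a cylinder approximated with 6 flat sides), circumscribed radius ≈ 8 mm, height ≈ 12 mm (dimensions read to the nearest mm from the axis ticks). For the g-code, the solid's height is divided into equal slices at the stated Δz and each level perimeter traced with G1 moves after a G0 lift.

; perimeter-only toolpath
G21 ; units = mm
G90 ; absolute positioning
G28 ; home
; layer 1
G0 Z2.0
G0 X16.0 Y8.0
G1 X12.0 Y14.9
G1 X4.0 Y14.9
G1 X0.0 Y8.0
G1 X4.0 Y1.1
G1 X12.0 Y1.1
G1 X16.0 Y8.0
; layer 2
G0 Z4.0
G0 X16.0 Y8.0
G1 X12.0 Y14.9
G1 X4.0 Y14.9
G1 X0.0 Y8.0
G1 X4.0 Y1.1
G1 X12.0 Y1.1
G1 X16.0 Y8.0
; layer 3
G0 Z6.0
G0 X16.0 Y8.0
G1 X12.0 Y14.9
G1 X4.0 Y14.9
G1 X0.0 Y8.0
G1 X4.0 Y1.1
G1 X12.0 Y1.1
G1 X16.0 Y8.0
; layer 4
G0 Z8.0
G0 X16.0 Y8.0
G1 X12.0 Y14.9
G1 X4.0 Y14.9
G1 X0.0 Y8.0
G1 X4.0 Y1.1
G1 X12.0 Y1.1
G1 X16.0 Y8.0
; layer 5
G0 Z10.0
G0 X16.0 Y8.0
G1 X12.0 Y14.9
G1 X4.0 Y14.9
G1 X0.0 Y8.0
G1 X4.0 Y1.1
G1 X12.0 Y1.1
G1 X16.0 Y8.0
; layer 6
G0 Z12.0
G0 X16.0 Y8.0
G1 X12.0 Y14.9
G1 X4.0 Y14.9
G1 X0.0 Y8.0
G1 X4.0 Y1.1
G1 X12.0 Y1.1
G1 X16.0 Y8.0
M2 ; end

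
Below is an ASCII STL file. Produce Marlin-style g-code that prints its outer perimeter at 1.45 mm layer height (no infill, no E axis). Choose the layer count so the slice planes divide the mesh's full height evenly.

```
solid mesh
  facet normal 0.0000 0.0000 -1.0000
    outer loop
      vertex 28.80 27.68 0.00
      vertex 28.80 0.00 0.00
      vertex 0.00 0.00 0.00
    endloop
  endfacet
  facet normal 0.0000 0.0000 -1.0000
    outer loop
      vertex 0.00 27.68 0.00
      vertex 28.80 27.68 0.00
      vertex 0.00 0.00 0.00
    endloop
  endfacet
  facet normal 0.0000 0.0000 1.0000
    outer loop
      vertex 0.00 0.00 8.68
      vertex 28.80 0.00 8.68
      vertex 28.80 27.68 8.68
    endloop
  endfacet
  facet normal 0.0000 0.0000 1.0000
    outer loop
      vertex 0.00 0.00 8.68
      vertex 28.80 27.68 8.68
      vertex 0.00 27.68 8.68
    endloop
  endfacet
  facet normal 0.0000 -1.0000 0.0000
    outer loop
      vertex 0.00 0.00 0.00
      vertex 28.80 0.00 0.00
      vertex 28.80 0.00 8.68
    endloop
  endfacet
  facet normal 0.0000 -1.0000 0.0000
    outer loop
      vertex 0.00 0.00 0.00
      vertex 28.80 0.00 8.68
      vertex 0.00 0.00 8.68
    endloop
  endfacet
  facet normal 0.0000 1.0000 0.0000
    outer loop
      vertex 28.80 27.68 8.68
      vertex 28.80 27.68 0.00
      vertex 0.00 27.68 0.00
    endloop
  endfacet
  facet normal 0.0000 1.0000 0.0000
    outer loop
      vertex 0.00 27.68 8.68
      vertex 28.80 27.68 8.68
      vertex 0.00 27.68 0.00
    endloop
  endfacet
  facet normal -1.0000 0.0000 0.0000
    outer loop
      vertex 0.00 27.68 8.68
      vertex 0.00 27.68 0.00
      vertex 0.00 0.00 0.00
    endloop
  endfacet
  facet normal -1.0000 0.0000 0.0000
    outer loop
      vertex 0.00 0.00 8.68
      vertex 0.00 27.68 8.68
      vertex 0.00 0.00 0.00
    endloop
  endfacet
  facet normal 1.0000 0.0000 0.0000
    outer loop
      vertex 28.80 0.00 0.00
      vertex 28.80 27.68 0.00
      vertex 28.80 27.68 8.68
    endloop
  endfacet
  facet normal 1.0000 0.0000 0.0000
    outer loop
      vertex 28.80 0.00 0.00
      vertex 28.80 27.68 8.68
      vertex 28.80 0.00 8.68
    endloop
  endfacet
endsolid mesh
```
; perimeter-only toolpath
G21 ; units = mm
G90 ; absolute positioning
G28 ; home
; layer 1
G0 Z1.45
G0 X0.00 Y0.00
G1 X28.80 Y0.00
G1 X28.80 Y27.68
G1 X0.00 Y27.68
G1 X0.00 Y0.00
; layer 2
G0 Z2.89
G0 X0.00 Y0.00
G1 X28.80 Y0.00
G1 X28.80 Y27.68
G1 X0.00 Y27.68
G1 X0.00 Y0.00
; layer 3
G0 Z4.34
G0 X0.00 Y0.00
G1 X28.80 Y0.00
G1 X28.80 Y27.68
G1 X0.00 Y27.68
G1 X0.00 Y0.00
; layer 4
G0 Z5.79
G0 X0.00 Y0.00
G1 X28.80 Y0.00
G1 X28.80 Y27.68
G1 X0.00 Y27.68
G1 X0.00 Y0.00
; layer 5
G0 Z7.23
G0 X0.00 Y0.00
G1 X28.80 Y0.00
G1 X28.80 Y27.68
G1 X0.00 Y27.68
G1 X0.00 Y0.00
; layer 6
G0 Z8.68
G0 X0.00 Y0.00
G1 X28.80 Y0.00
G1 X28.80 Y27.68
G1 X0.00 Y27.68
G1 X0.00 Y0.00
M2 ; end

The solid is a rectangular box, roughly 28.8 × 27.7 mm footprint and 8.68 mm tall. Slicing at Δz = 1.45 mm — 6 equal slices spanning the solid's height, so layer i sits at z = i·h/6 — gives 6 non-empty perimeters. Each is a 4-segment closed polygon; G0 lifts to the layer z and rapids to the start vertex, then G1 traces the edges.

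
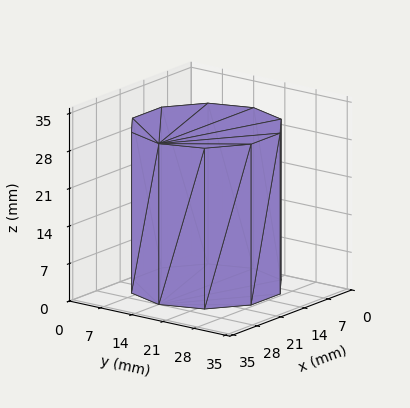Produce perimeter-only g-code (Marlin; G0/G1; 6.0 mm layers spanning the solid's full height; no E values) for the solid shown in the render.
Reading the render: the shape is a regular 10-sided prism (a cylinder approximated with 10 flat sides), circumscribed radius ≈ 14 mm, height ≈ 30 mm (dimensions read to the nearest mm from the axis ticks). For the g-code, the solid's height is divided into equal slices at the stated Δz and each level perimeter traced with G1 moves after a G0 lift.

; perimeter-only toolpath
G21 ; units = mm
G90 ; absolute positioning
G28 ; home
; layer 1
G0 Z6.0
G0 X28.0 Y14.0
G1 X25.3 Y22.2
G1 X18.3 Y27.3
G1 X9.7 Y27.3
G1 X2.7 Y22.2
G1 X0.0 Y14.0
G1 X2.7 Y5.8
G1 X9.7 Y0.7
G1 X18.3 Y0.7
G1 X25.3 Y5.8
G1 X28.0 Y14.0
; layer 2
G0 Z12.0
G0 X28.0 Y14.0
G1 X25.3 Y22.2
G1 X18.3 Y27.3
G1 X9.7 Y27.3
G1 X2.7 Y22.2
G1 X0.0 Y14.0
G1 X2.7 Y5.8
G1 X9.7 Y0.7
G1 X18.3 Y0.7
G1 X25.3 Y5.8
G1 X28.0 Y14.0
; layer 3
G0 Z18.0
G0 X28.0 Y14.0
G1 X25.3 Y22.2
G1 X18.3 Y27.3
G1 X9.7 Y27.3
G1 X2.7 Y22.2
G1 X0.0 Y14.0
G1 X2.7 Y5.8
G1 X9.7 Y0.7
G1 X18.3 Y0.7
G1 X25.3 Y5.8
G1 X28.0 Y14.0
; layer 4
G0 Z24.0
G0 X28.0 Y14.0
G1 X25.3 Y22.2
G1 X18.3 Y27.3
G1 X9.7 Y27.3
G1 X2.7 Y22.2
G1 X0.0 Y14.0
G1 X2.7 Y5.8
G1 X9.7 Y0.7
G1 X18.3 Y0.7
G1 X25.3 Y5.8
G1 X28.0 Y14.0
; layer 5
G0 Z30.0
G0 X28.0 Y14.0
G1 X25.3 Y22.2
G1 X18.3 Y27.3
G1 X9.7 Y27.3
G1 X2.7 Y22.2
G1 X0.0 Y14.0
G1 X2.7 Y5.8
G1 X9.7 Y0.7
G1 X18.3 Y0.7
G1 X25.3 Y5.8
G1 X28.0 Y14.0
M2 ; end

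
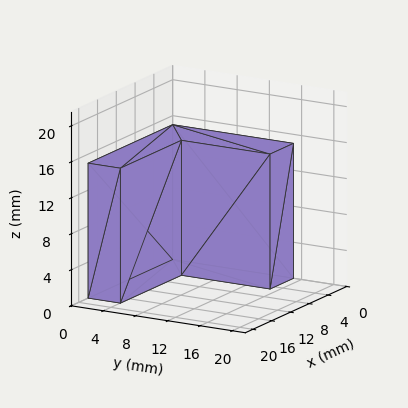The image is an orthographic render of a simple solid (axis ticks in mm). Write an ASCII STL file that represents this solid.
Reading the render: the shape is an L-shaped prism: outer 18 × 15 mm, arm thicknesses ≈ 4 mm (horizontal) and 5 mm (vertical), extruded 15 mm in z (dimensions read to the nearest mm from the axis ticks). For the STL, each face is triangulated and given an outward normal.

solid part
  facet normal 0.0000 0.0000 -1.0000
    outer loop
      vertex 18.0 4.0 0.0
      vertex 18.0 0.0 0.0
      vertex 0.0 0.0 0.0
    endloop
  endfacet
  facet normal 0.0000 0.0000 -1.0000
    outer loop
      vertex 5.0 4.0 0.0
      vertex 18.0 4.0 0.0
      vertex 0.0 0.0 0.0
    endloop
  endfacet
  facet normal 0.0000 0.0000 -1.0000
    outer loop
      vertex 5.0 15.0 0.0
      vertex 5.0 4.0 0.0
      vertex 0.0 0.0 0.0
    endloop
  endfacet
  facet normal 0.0000 0.0000 -1.0000
    outer loop
      vertex 0.0 15.0 0.0
      vertex 5.0 15.0 0.0
      vertex 0.0 0.0 0.0
    endloop
  endfacet
  facet normal 0.0000 0.0000 1.0000
    outer loop
      vertex 0.0 0.0 15.0
      vertex 18.0 0.0 15.0
      vertex 18.0 4.0 15.0
    endloop
  endfacet
  facet normal 0.0000 0.0000 1.0000
    outer loop
      vertex 0.0 0.0 15.0
      vertex 18.0 4.0 15.0
      vertex 5.0 4.0 15.0
    endloop
  endfacet
  facet normal 0.0000 0.0000 1.0000
    outer loop
      vertex 0.0 0.0 15.0
      vertex 5.0 4.0 15.0
      vertex 5.0 15.0 15.0
    endloop
  endfacet
  facet normal 0.0000 0.0000 1.0000
    outer loop
      vertex 0.0 0.0 15.0
      vertex 5.0 15.0 15.0
      vertex 0.0 15.0 15.0
    endloop
  endfacet
  facet normal 0.0000 -1.0000 0.0000
    outer loop
      vertex 0.0 0.0 0.0
      vertex 18.0 0.0 0.0
      vertex 18.0 0.0 15.0
    endloop
  endfacet
  facet normal 0.0000 -1.0000 0.0000
    outer loop
      vertex 0.0 0.0 0.0
      vertex 18.0 0.0 15.0
      vertex 0.0 0.0 15.0
    endloop
  endfacet
  facet normal 1.0000 0.0000 0.0000
    outer loop
      vertex 18.0 0.0 0.0
      vertex 18.0 4.0 0.0
      vertex 18.0 4.0 15.0
    endloop
  endfacet
  facet normal 1.0000 0.0000 0.0000
    outer loop
      vertex 18.0 0.0 0.0
      vertex 18.0 4.0 15.0
      vertex 18.0 0.0 15.0
    endloop
  endfacet
  facet normal 0.0000 1.0000 0.0000
    outer loop
      vertex 18.0 4.0 0.0
      vertex 5.0 4.0 0.0
      vertex 5.0 4.0 15.0
    endloop
  endfacet
  facet normal 0.0000 1.0000 0.0000
    outer loop
      vertex 18.0 4.0 0.0
      vertex 5.0 4.0 15.0
      vertex 18.0 4.0 15.0
    endloop
  endfacet
  facet normal 1.0000 0.0000 0.0000
    outer loop
      vertex 5.0 4.0 0.0
      vertex 5.0 15.0 0.0
      vertex 5.0 15.0 15.0
    endloop
  endfacet
  facet normal 1.0000 0.0000 0.0000
    outer loop
      vertex 5.0 4.0 0.0
      vertex 5.0 15.0 15.0
      vertex 5.0 4.0 15.0
    endloop
  endfacet
  facet normal 0.0000 1.0000 0.0000
    outer loop
      vertex 5.0 15.0 0.0
      vertex 0.0 15.0 0.0
      vertex 0.0 15.0 15.0
    endloop
  endfacet
  facet normal 0.0000 1.0000 0.0000
    outer loop
      vertex 5.0 15.0 0.0
      vertex 0.0 15.0 15.0
      vertex 5.0 15.0 15.0
    endloop
  endfacet
  facet normal -1.0000 0.0000 0.0000
    outer loop
      vertex 0.0 15.0 0.0
      vertex 0.0 0.0 0.0
      vertex 0.0 0.0 15.0
    endloop
  endfacet
  facet normal -1.0000 0.0000 0.0000
    outer loop
      vertex 0.0 15.0 0.0
      vertex 0.0 0.0 15.0
      vertex 0.0 15.0 15.0
    endloop
  endfacet
endsolid part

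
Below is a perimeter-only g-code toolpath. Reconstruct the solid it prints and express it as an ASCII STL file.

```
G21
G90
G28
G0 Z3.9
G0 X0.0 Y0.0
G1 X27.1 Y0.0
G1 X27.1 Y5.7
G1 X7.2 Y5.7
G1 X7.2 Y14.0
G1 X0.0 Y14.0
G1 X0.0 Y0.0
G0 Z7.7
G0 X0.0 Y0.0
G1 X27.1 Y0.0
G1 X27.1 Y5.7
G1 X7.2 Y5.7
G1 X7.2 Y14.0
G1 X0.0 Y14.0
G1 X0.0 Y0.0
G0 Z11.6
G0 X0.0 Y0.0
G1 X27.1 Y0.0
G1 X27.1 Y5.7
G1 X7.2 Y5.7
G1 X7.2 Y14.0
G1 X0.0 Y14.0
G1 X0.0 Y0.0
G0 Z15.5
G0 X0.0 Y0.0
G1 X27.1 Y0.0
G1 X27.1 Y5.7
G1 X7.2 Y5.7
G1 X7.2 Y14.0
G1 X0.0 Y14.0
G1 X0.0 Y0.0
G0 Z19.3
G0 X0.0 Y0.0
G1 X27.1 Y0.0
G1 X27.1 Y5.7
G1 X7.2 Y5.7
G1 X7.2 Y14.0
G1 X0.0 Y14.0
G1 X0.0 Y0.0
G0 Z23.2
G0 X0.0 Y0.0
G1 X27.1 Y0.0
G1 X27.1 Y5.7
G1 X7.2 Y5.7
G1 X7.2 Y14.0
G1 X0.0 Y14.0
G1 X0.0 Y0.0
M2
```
solid part
  facet normal 0.0000 0.0000 -1.0000
    outer loop
      vertex 27.1 5.7 0.0
      vertex 27.1 0.0 0.0
      vertex 0.0 0.0 0.0
    endloop
  endfacet
  facet normal 0.0000 0.0000 -1.0000
    outer loop
      vertex 7.2 5.7 0.0
      vertex 27.1 5.7 0.0
      vertex 0.0 0.0 0.0
    endloop
  endfacet
  facet normal 0.0000 0.0000 -1.0000
    outer loop
      vertex 7.2 14.0 0.0
      vertex 7.2 5.7 0.0
      vertex 0.0 0.0 0.0
    endloop
  endfacet
  facet normal 0.0000 0.0000 -1.0000
    outer loop
      vertex 0.0 14.0 0.0
      vertex 7.2 14.0 0.0
      vertex 0.0 0.0 0.0
    endloop
  endfacet
  facet normal 0.0000 0.0000 1.0000
    outer loop
      vertex 0.0 0.0 23.2
      vertex 27.1 0.0 23.2
      vertex 27.1 5.7 23.2
    endloop
  endfacet
  facet normal 0.0000 0.0000 1.0000
    outer loop
      vertex 0.0 0.0 23.2
      vertex 27.1 5.7 23.2
      vertex 7.2 5.7 23.2
    endloop
  endfacet
  facet normal 0.0000 0.0000 1.0000
    outer loop
      vertex 0.0 0.0 23.2
      vertex 7.2 5.7 23.2
      vertex 7.2 14.0 23.2
    endloop
  endfacet
  facet normal 0.0000 0.0000 1.0000
    outer loop
      vertex 0.0 0.0 23.2
      vertex 7.2 14.0 23.2
      vertex 0.0 14.0 23.2
    endloop
  endfacet
  facet normal 0.0000 -1.0000 0.0000
    outer loop
      vertex 0.0 0.0 0.0
      vertex 27.1 0.0 0.0
      vertex 27.1 0.0 23.2
    endloop
  endfacet
  facet normal 0.0000 -1.0000 0.0000
    outer loop
      vertex 0.0 0.0 0.0
      vertex 27.1 0.0 23.2
      vertex 0.0 0.0 23.2
    endloop
  endfacet
  facet normal 1.0000 0.0000 0.0000
    outer loop
      vertex 27.1 0.0 0.0
      vertex 27.1 5.7 0.0
      vertex 27.1 5.7 23.2
    endloop
  endfacet
  facet normal 1.0000 0.0000 0.0000
    outer loop
      vertex 27.1 0.0 0.0
      vertex 27.1 5.7 23.2
      vertex 27.1 0.0 23.2
    endloop
  endfacet
  facet normal 0.0000 1.0000 0.0000
    outer loop
      vertex 27.1 5.7 0.0
      vertex 7.2 5.7 0.0
      vertex 7.2 5.7 23.2
    endloop
  endfacet
  facet normal 0.0000 1.0000 0.0000
    outer loop
      vertex 27.1 5.7 0.0
      vertex 7.2 5.7 23.2
      vertex 27.1 5.7 23.2
    endloop
  endfacet
  facet normal 1.0000 0.0000 0.0000
    outer loop
      vertex 7.2 5.7 0.0
      vertex 7.2 14.0 0.0
      vertex 7.2 14.0 23.2
    endloop
  endfacet
  facet normal 1.0000 0.0000 0.0000
    outer loop
      vertex 7.2 5.7 0.0
      vertex 7.2 14.0 23.2
      vertex 7.2 5.7 23.2
    endloop
  endfacet
  facet normal 0.0000 1.0000 0.0000
    outer loop
      vertex 7.2 14.0 0.0
      vertex 0.0 14.0 0.0
      vertex 0.0 14.0 23.2
    endloop
  endfacet
  facet normal 0.0000 1.0000 0.0000
    outer loop
      vertex 7.2 14.0 0.0
      vertex 0.0 14.0 23.2
      vertex 7.2 14.0 23.2
    endloop
  endfacet
  facet normal -1.0000 0.0000 0.0000
    outer loop
      vertex 0.0 14.0 0.0
      vertex 0.0 0.0 0.0
      vertex 0.0 0.0 23.2
    endloop
  endfacet
  facet normal -1.0000 0.0000 0.0000
    outer loop
      vertex 0.0 14.0 0.0
      vertex 0.0 0.0 23.2
      vertex 0.0 14.0 23.2
    endloop
  endfacet
endsolid part

The G0 Z moves step by Δz≈3.9 mm. Every layer's G1 loop is the same polygon, so the solid is a straight extrusion of it from z=0 to z≈23.2. Closing with flat bottom and top caps and triangulating gives 20 facets — an L-shaped prism: outer 27.1 × 14 mm, arm thicknesses ≈ 5.7 mm (horizontal) and 7.2 mm (vertical), extruded 23.2 mm in z.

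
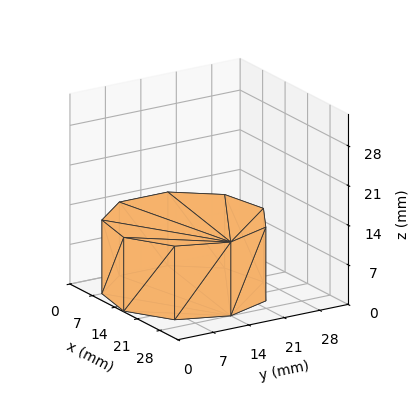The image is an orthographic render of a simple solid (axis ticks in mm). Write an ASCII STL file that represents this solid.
Reading the render: the shape is a regular 9-sided prism (a cylinder approximated with 9 flat sides), circumscribed radius ≈ 14 mm, height ≈ 13 mm (dimensions read to the nearest mm from the axis ticks). For the STL, each face is triangulated and given an outward normal.

solid part
  facet normal 0.0000 0.0000 -1.0000
    outer loop
      vertex 16.43 27.79 0.00
      vertex 24.72 23.00 0.00
      vertex 28.00 14.00 0.00
    endloop
  endfacet
  facet normal 0.0000 0.0000 -1.0000
    outer loop
      vertex 7.00 26.12 0.00
      vertex 16.43 27.79 0.00
      vertex 28.00 14.00 0.00
    endloop
  endfacet
  facet normal 0.0000 0.0000 -1.0000
    outer loop
      vertex 0.84 18.79 0.00
      vertex 7.00 26.12 0.00
      vertex 28.00 14.00 0.00
    endloop
  endfacet
  facet normal 0.0000 0.0000 -1.0000
    outer loop
      vertex 0.84 9.21 0.00
      vertex 0.84 18.79 0.00
      vertex 28.00 14.00 0.00
    endloop
  endfacet
  facet normal 0.0000 0.0000 -1.0000
    outer loop
      vertex 7.00 1.88 0.00
      vertex 0.84 9.21 0.00
      vertex 28.00 14.00 0.00
    endloop
  endfacet
  facet normal 0.0000 0.0000 -1.0000
    outer loop
      vertex 16.43 0.21 0.00
      vertex 7.00 1.88 0.00
      vertex 28.00 14.00 0.00
    endloop
  endfacet
  facet normal 0.0000 0.0000 -1.0000
    outer loop
      vertex 24.72 5.00 0.00
      vertex 16.43 0.21 0.00
      vertex 28.00 14.00 0.00
    endloop
  endfacet
  facet normal 0.0000 0.0000 1.0000
    outer loop
      vertex 28.00 14.00 13.00
      vertex 24.72 23.00 13.00
      vertex 16.43 27.79 13.00
    endloop
  endfacet
  facet normal 0.0000 0.0000 1.0000
    outer loop
      vertex 28.00 14.00 13.00
      vertex 16.43 27.79 13.00
      vertex 7.00 26.12 13.00
    endloop
  endfacet
  facet normal 0.0000 0.0000 1.0000
    outer loop
      vertex 28.00 14.00 13.00
      vertex 7.00 26.12 13.00
      vertex 0.84 18.79 13.00
    endloop
  endfacet
  facet normal 0.0000 0.0000 1.0000
    outer loop
      vertex 28.00 14.00 13.00
      vertex 0.84 18.79 13.00
      vertex 0.84 9.21 13.00
    endloop
  endfacet
  facet normal 0.0000 0.0000 1.0000
    outer loop
      vertex 28.00 14.00 13.00
      vertex 0.84 9.21 13.00
      vertex 7.00 1.88 13.00
    endloop
  endfacet
  facet normal 0.0000 0.0000 1.0000
    outer loop
      vertex 28.00 14.00 13.00
      vertex 7.00 1.88 13.00
      vertex 16.43 0.21 13.00
    endloop
  endfacet
  facet normal 0.0000 0.0000 1.0000
    outer loop
      vertex 28.00 14.00 13.00
      vertex 16.43 0.21 13.00
      vertex 24.72 5.00 13.00
    endloop
  endfacet
  facet normal 0.9395 0.3424 0.0000
    outer loop
      vertex 28.00 14.00 0.00
      vertex 24.72 23.00 0.00
      vertex 24.72 23.00 13.00
    endloop
  endfacet
  facet normal 0.9395 0.3424 0.0000
    outer loop
      vertex 28.00 14.00 0.00
      vertex 24.72 23.00 13.00
      vertex 28.00 14.00 13.00
    endloop
  endfacet
  facet normal 0.5003 0.8659 0.0000
    outer loop
      vertex 24.72 23.00 0.00
      vertex 16.43 27.79 0.00
      vertex 16.43 27.79 13.00
    endloop
  endfacet
  facet normal 0.5003 0.8659 0.0000
    outer loop
      vertex 24.72 23.00 0.00
      vertex 16.43 27.79 13.00
      vertex 24.72 23.00 13.00
    endloop
  endfacet
  facet normal -0.1744 0.9847 0.0000
    outer loop
      vertex 16.43 27.79 0.00
      vertex 7.00 26.12 0.00
      vertex 7.00 26.12 13.00
    endloop
  endfacet
  facet normal -0.1744 0.9847 0.0000
    outer loop
      vertex 16.43 27.79 0.00
      vertex 7.00 26.12 13.00
      vertex 16.43 27.79 13.00
    endloop
  endfacet
  facet normal -0.7656 0.6434 0.0000
    outer loop
      vertex 7.00 26.12 0.00
      vertex 0.84 18.79 0.00
      vertex 0.84 18.79 13.00
    endloop
  endfacet
  facet normal -0.7656 0.6434 0.0000
    outer loop
      vertex 7.00 26.12 0.00
      vertex 0.84 18.79 13.00
      vertex 7.00 26.12 13.00
    endloop
  endfacet
  facet normal -1.0000 0.0000 0.0000
    outer loop
      vertex 0.84 18.79 0.00
      vertex 0.84 9.21 0.00
      vertex 0.84 9.21 13.00
    endloop
  endfacet
  facet normal -1.0000 0.0000 0.0000
    outer loop
      vertex 0.84 18.79 0.00
      vertex 0.84 9.21 13.00
      vertex 0.84 18.79 13.00
    endloop
  endfacet
  facet normal -0.7656 -0.6434 0.0000
    outer loop
      vertex 0.84 9.21 0.00
      vertex 7.00 1.88 0.00
      vertex 7.00 1.88 13.00
    endloop
  endfacet
  facet normal -0.7656 -0.6434 0.0000
    outer loop
      vertex 0.84 9.21 0.00
      vertex 7.00 1.88 13.00
      vertex 0.84 9.21 13.00
    endloop
  endfacet
  facet normal -0.1744 -0.9847 0.0000
    outer loop
      vertex 7.00 1.88 0.00
      vertex 16.43 0.21 0.00
      vertex 16.43 0.21 13.00
    endloop
  endfacet
  facet normal -0.1744 -0.9847 0.0000
    outer loop
      vertex 7.00 1.88 0.00
      vertex 16.43 0.21 13.00
      vertex 7.00 1.88 13.00
    endloop
  endfacet
  facet normal 0.5003 -0.8659 0.0000
    outer loop
      vertex 16.43 0.21 0.00
      vertex 24.72 5.00 0.00
      vertex 24.72 5.00 13.00
    endloop
  endfacet
  facet normal 0.5003 -0.8659 0.0000
    outer loop
      vertex 16.43 0.21 0.00
      vertex 24.72 5.00 13.00
      vertex 16.43 0.21 13.00
    endloop
  endfacet
  facet normal 0.9395 -0.3424 0.0000
    outer loop
      vertex 24.72 5.00 0.00
      vertex 28.00 14.00 0.00
      vertex 28.00 14.00 13.00
    endloop
  endfacet
  facet normal 0.9395 -0.3424 0.0000
    outer loop
      vertex 24.72 5.00 0.00
      vertex 28.00 14.00 13.00
      vertex 24.72 5.00 13.00
    endloop
  endfacet
endsolid part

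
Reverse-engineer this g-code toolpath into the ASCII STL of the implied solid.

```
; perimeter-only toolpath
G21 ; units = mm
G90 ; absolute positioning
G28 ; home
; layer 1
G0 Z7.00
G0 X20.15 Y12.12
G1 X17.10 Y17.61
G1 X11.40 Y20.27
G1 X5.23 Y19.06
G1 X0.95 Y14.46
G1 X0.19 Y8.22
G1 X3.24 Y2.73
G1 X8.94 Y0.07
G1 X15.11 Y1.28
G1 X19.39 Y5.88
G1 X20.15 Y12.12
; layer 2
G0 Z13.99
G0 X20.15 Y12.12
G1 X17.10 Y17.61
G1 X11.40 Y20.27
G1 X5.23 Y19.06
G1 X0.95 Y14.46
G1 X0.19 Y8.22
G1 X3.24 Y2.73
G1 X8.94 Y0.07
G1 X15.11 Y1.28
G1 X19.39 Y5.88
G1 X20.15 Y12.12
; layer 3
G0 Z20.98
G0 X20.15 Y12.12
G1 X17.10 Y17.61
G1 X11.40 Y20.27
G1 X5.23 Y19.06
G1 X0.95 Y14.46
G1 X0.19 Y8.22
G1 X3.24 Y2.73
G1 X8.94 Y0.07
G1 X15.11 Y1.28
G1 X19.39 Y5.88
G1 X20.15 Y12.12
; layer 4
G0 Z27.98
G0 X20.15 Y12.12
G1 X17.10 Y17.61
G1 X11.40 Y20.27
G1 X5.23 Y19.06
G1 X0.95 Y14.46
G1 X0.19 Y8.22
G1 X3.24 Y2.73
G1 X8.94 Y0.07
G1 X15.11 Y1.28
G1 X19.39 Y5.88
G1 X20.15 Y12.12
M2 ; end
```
solid part
  facet normal 0.0000 0.0000 -1.0000
    outer loop
      vertex 11.40 20.27 0.00
      vertex 17.10 17.61 0.00
      vertex 20.15 12.12 0.00
    endloop
  endfacet
  facet normal 0.0000 0.0000 -1.0000
    outer loop
      vertex 5.23 19.06 0.00
      vertex 11.40 20.27 0.00
      vertex 20.15 12.12 0.00
    endloop
  endfacet
  facet normal 0.0000 0.0000 -1.0000
    outer loop
      vertex 0.95 14.46 0.00
      vertex 5.23 19.06 0.00
      vertex 20.15 12.12 0.00
    endloop
  endfacet
  facet normal 0.0000 0.0000 -1.0000
    outer loop
      vertex 0.19 8.22 0.00
      vertex 0.95 14.46 0.00
      vertex 20.15 12.12 0.00
    endloop
  endfacet
  facet normal 0.0000 0.0000 -1.0000
    outer loop
      vertex 3.24 2.73 0.00
      vertex 0.19 8.22 0.00
      vertex 20.15 12.12 0.00
    endloop
  endfacet
  facet normal 0.0000 0.0000 -1.0000
    outer loop
      vertex 8.94 0.07 0.00
      vertex 3.24 2.73 0.00
      vertex 20.15 12.12 0.00
    endloop
  endfacet
  facet normal 0.0000 0.0000 -1.0000
    outer loop
      vertex 15.11 1.28 0.00
      vertex 8.94 0.07 0.00
      vertex 20.15 12.12 0.00
    endloop
  endfacet
  facet normal 0.0000 0.0000 -1.0000
    outer loop
      vertex 19.39 5.88 0.00
      vertex 15.11 1.28 0.00
      vertex 20.15 12.12 0.00
    endloop
  endfacet
  facet normal 0.0000 0.0000 1.0000
    outer loop
      vertex 20.15 12.12 27.98
      vertex 17.10 17.61 27.98
      vertex 11.40 20.27 27.98
    endloop
  endfacet
  facet normal 0.0000 0.0000 1.0000
    outer loop
      vertex 20.15 12.12 27.98
      vertex 11.40 20.27 27.98
      vertex 5.23 19.06 27.98
    endloop
  endfacet
  facet normal 0.0000 0.0000 1.0000
    outer loop
      vertex 20.15 12.12 27.98
      vertex 5.23 19.06 27.98
      vertex 0.95 14.46 27.98
    endloop
  endfacet
  facet normal 0.0000 0.0000 1.0000
    outer loop
      vertex 20.15 12.12 27.98
      vertex 0.95 14.46 27.98
      vertex 0.19 8.22 27.98
    endloop
  endfacet
  facet normal 0.0000 0.0000 1.0000
    outer loop
      vertex 20.15 12.12 27.98
      vertex 0.19 8.22 27.98
      vertex 3.24 2.73 27.98
    endloop
  endfacet
  facet normal 0.0000 0.0000 1.0000
    outer loop
      vertex 20.15 12.12 27.98
      vertex 3.24 2.73 27.98
      vertex 8.94 0.07 27.98
    endloop
  endfacet
  facet normal 0.0000 0.0000 1.0000
    outer loop
      vertex 20.15 12.12 27.98
      vertex 8.94 0.07 27.98
      vertex 15.11 1.28 27.98
    endloop
  endfacet
  facet normal 0.0000 0.0000 1.0000
    outer loop
      vertex 20.15 12.12 27.98
      vertex 15.11 1.28 27.98
      vertex 19.39 5.88 27.98
    endloop
  endfacet
  facet normal 0.8742 0.4856 0.0000
    outer loop
      vertex 20.15 12.12 0.00
      vertex 17.10 17.61 0.00
      vertex 17.10 17.61 27.98
    endloop
  endfacet
  facet normal 0.8742 0.4856 0.0000
    outer loop
      vertex 20.15 12.12 0.00
      vertex 17.10 17.61 27.98
      vertex 20.15 12.12 27.98
    endloop
  endfacet
  facet normal 0.4229 0.9062 0.0000
    outer loop
      vertex 17.10 17.61 0.00
      vertex 11.40 20.27 0.00
      vertex 11.40 20.27 27.98
    endloop
  endfacet
  facet normal 0.4229 0.9062 0.0000
    outer loop
      vertex 17.10 17.61 0.00
      vertex 11.40 20.27 27.98
      vertex 17.10 17.61 27.98
    endloop
  endfacet
  facet normal -0.1924 0.9813 0.0000
    outer loop
      vertex 11.40 20.27 0.00
      vertex 5.23 19.06 0.00
      vertex 5.23 19.06 27.98
    endloop
  endfacet
  facet normal -0.1924 0.9813 0.0000
    outer loop
      vertex 11.40 20.27 0.00
      vertex 5.23 19.06 27.98
      vertex 11.40 20.27 27.98
    endloop
  endfacet
  facet normal -0.7321 0.6812 0.0000
    outer loop
      vertex 5.23 19.06 0.00
      vertex 0.95 14.46 0.00
      vertex 0.95 14.46 27.98
    endloop
  endfacet
  facet normal -0.7321 0.6812 0.0000
    outer loop
      vertex 5.23 19.06 0.00
      vertex 0.95 14.46 27.98
      vertex 5.23 19.06 27.98
    endloop
  endfacet
  facet normal -0.9927 0.1209 0.0000
    outer loop
      vertex 0.95 14.46 0.00
      vertex 0.19 8.22 0.00
      vertex 0.19 8.22 27.98
    endloop
  endfacet
  facet normal -0.9927 0.1209 0.0000
    outer loop
      vertex 0.95 14.46 0.00
      vertex 0.19 8.22 27.98
      vertex 0.95 14.46 27.98
    endloop
  endfacet
  facet normal -0.8742 -0.4856 0.0000
    outer loop
      vertex 0.19 8.22 0.00
      vertex 3.24 2.73 0.00
      vertex 3.24 2.73 27.98
    endloop
  endfacet
  facet normal -0.8742 -0.4856 0.0000
    outer loop
      vertex 0.19 8.22 0.00
      vertex 3.24 2.73 27.98
      vertex 0.19 8.22 27.98
    endloop
  endfacet
  facet normal -0.4229 -0.9062 0.0000
    outer loop
      vertex 3.24 2.73 0.00
      vertex 8.94 0.07 0.00
      vertex 8.94 0.07 27.98
    endloop
  endfacet
  facet normal -0.4229 -0.9062 0.0000
    outer loop
      vertex 3.24 2.73 0.00
      vertex 8.94 0.07 27.98
      vertex 3.24 2.73 27.98
    endloop
  endfacet
  facet normal 0.1924 -0.9813 0.0000
    outer loop
      vertex 8.94 0.07 0.00
      vertex 15.11 1.28 0.00
      vertex 15.11 1.28 27.98
    endloop
  endfacet
  facet normal 0.1924 -0.9813 0.0000
    outer loop
      vertex 8.94 0.07 0.00
      vertex 15.11 1.28 27.98
      vertex 8.94 0.07 27.98
    endloop
  endfacet
  facet normal 0.7321 -0.6812 0.0000
    outer loop
      vertex 15.11 1.28 0.00
      vertex 19.39 5.88 0.00
      vertex 19.39 5.88 27.98
    endloop
  endfacet
  facet normal 0.7321 -0.6812 0.0000
    outer loop
      vertex 15.11 1.28 0.00
      vertex 19.39 5.88 27.98
      vertex 15.11 1.28 27.98
    endloop
  endfacet
  facet normal 0.9927 -0.1209 0.0000
    outer loop
      vertex 19.39 5.88 0.00
      vertex 20.15 12.12 0.00
      vertex 20.15 12.12 27.98
    endloop
  endfacet
  facet normal 0.9927 -0.1209 0.0000
    outer loop
      vertex 19.39 5.88 0.00
      vertex 20.15 12.12 27.98
      vertex 19.39 5.88 27.98
    endloop
  endfacet
endsolid part

The G0 Z moves step by Δz≈7.00 mm. Every layer's G1 loop is the same polygon, so the solid is a straight extrusion of it from z=0 to z≈28. Closing with flat bottom and top caps and triangulating gives 36 facets — a regular 10-sided prism (a cylinder approximated with 10 flat sides), circumscribed radius ≈ 10.2 mm, height ≈ 28 mm.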